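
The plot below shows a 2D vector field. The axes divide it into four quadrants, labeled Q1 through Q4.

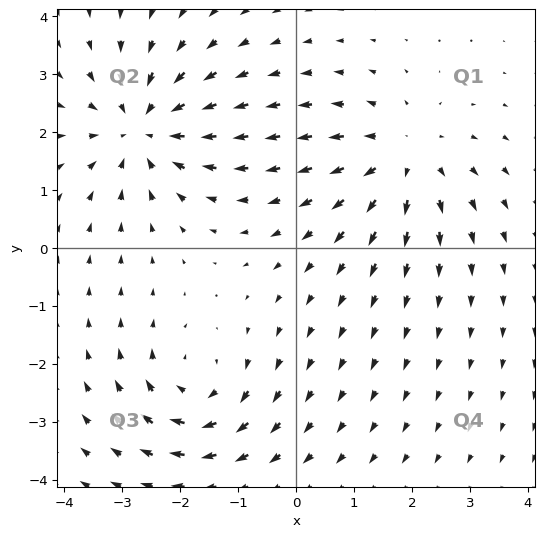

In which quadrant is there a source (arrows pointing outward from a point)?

The source sits at approximately (1.8, 1.6), which lies in quadrant Q1. The divergence there is about +3, positive as expected for a source.

Q1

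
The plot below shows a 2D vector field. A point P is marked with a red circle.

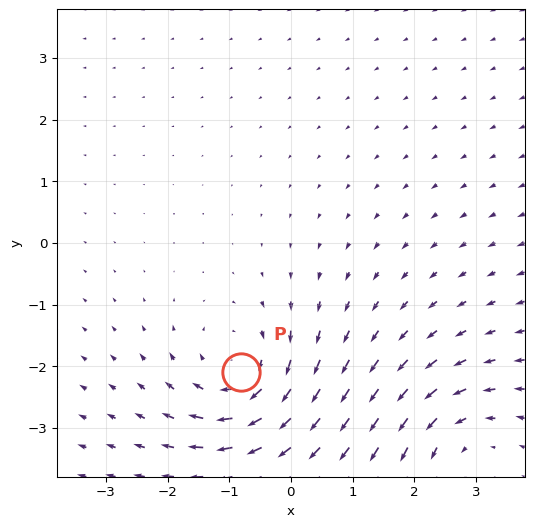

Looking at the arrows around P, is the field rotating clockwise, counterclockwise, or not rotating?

clockwise

Near P at (-0.8, -2.1) the arrows circulate clockwise. The curl (z-component) there is about -5; negative curl means clockwise rotation.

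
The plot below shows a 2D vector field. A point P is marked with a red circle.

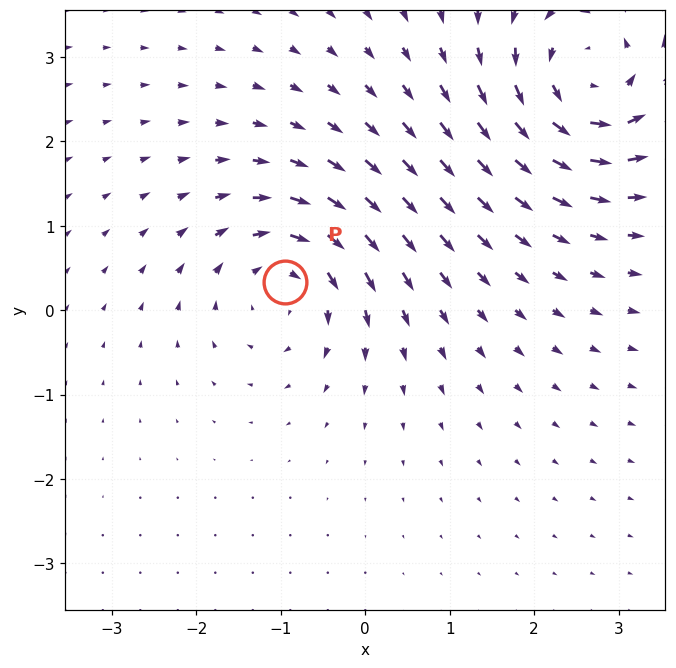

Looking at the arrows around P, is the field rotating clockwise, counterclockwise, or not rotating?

clockwise

Near P at (-1.0, 0.3) the arrows circulate clockwise. The curl (z-component) there is about -5; negative curl means clockwise rotation.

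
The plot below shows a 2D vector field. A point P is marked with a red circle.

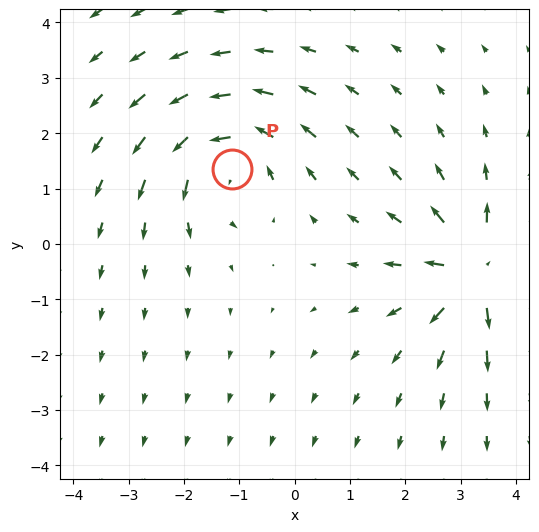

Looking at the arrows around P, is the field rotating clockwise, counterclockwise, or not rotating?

counterclockwise

Near P at (-1.1, 1.4) the arrows circulate counterclockwise. The curl (z-component) there is about +5; positive curl means counterclockwise rotation.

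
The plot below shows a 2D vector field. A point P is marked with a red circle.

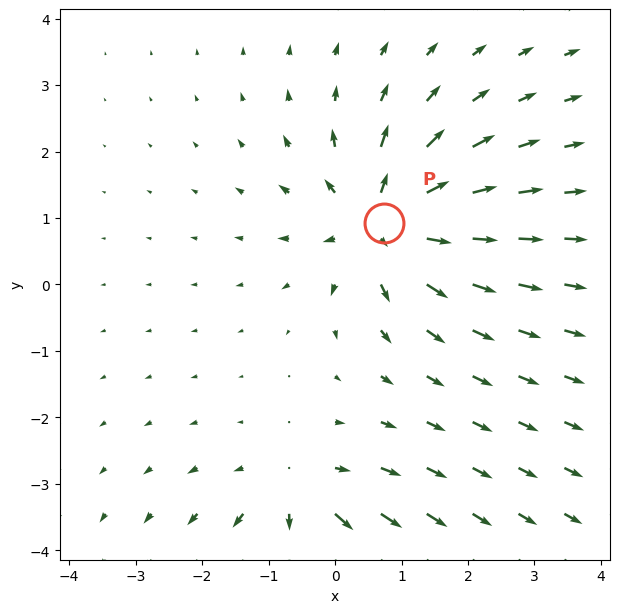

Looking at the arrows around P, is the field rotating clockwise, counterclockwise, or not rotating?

not rotating

Near P at (0.7, 0.9) the arrows show no circulation. The curl there is ≈0.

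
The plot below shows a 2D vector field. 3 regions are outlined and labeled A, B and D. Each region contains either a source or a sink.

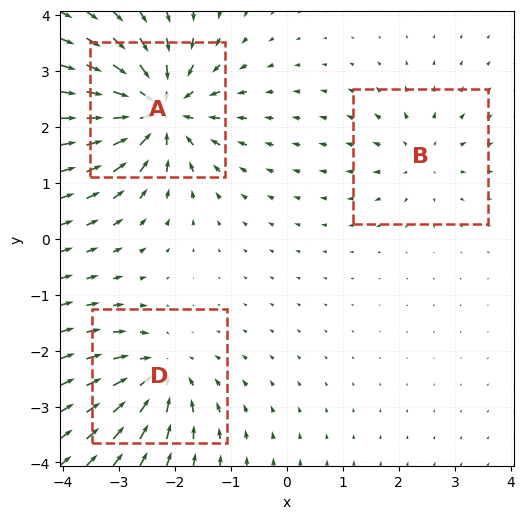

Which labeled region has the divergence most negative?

Divergence at each region's feature centre — A: about -6, B: about +3, D: about -4. Region A is most negative.

A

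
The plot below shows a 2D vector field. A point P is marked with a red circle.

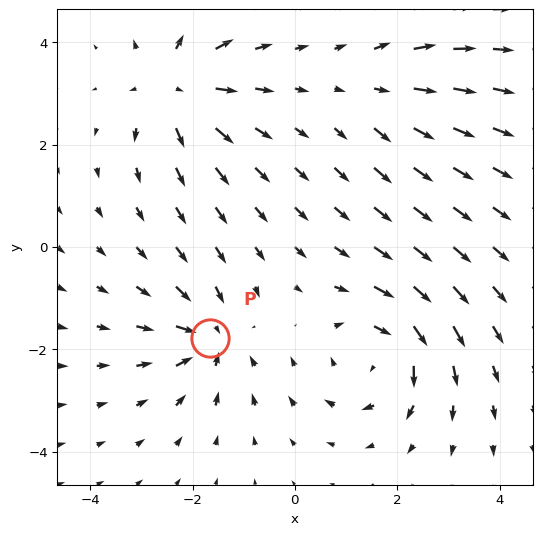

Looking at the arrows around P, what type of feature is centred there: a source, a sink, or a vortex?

At P (-1.7, -1.8) the arrows converge inward. Divergence about -5, curl ≈0 — negative divergence with near-zero curl is a sink.

sink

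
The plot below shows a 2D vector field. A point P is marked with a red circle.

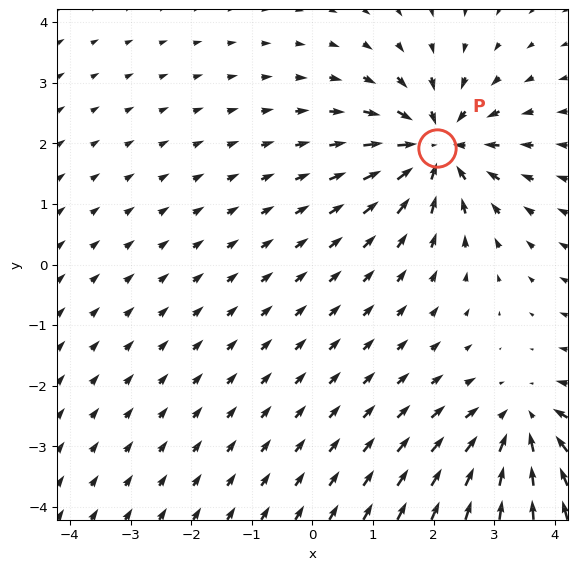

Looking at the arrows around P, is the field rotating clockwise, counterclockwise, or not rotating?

Near P at (2.1, 1.9) the arrows show no circulation. The curl there is ≈0.

not rotating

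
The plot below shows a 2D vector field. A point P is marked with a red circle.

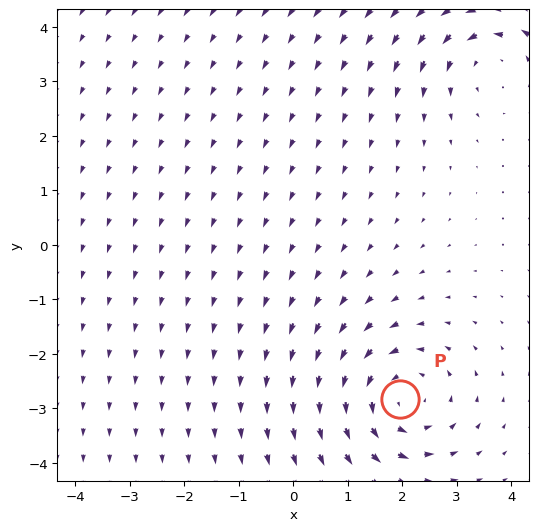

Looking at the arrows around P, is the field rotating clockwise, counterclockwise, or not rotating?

Near P at (2.0, -2.8) the arrows circulate counterclockwise. The curl (z-component) there is about +4; positive curl means counterclockwise rotation.

counterclockwise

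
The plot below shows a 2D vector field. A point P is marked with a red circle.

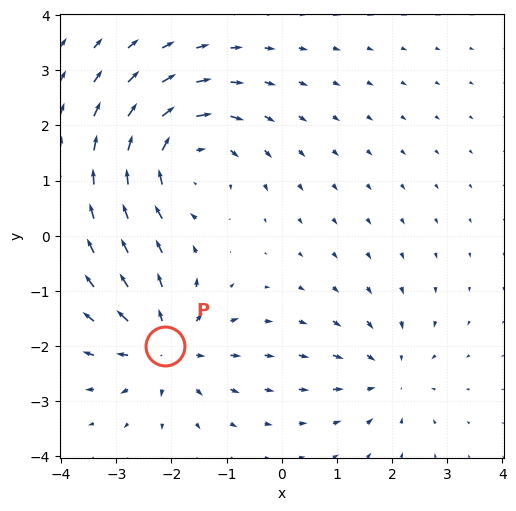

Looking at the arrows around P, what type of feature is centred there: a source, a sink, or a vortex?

source

At P (-2.1, -2.0) the arrows spread outward. Divergence about +4, curl ≈0 — positive divergence with near-zero curl is a source.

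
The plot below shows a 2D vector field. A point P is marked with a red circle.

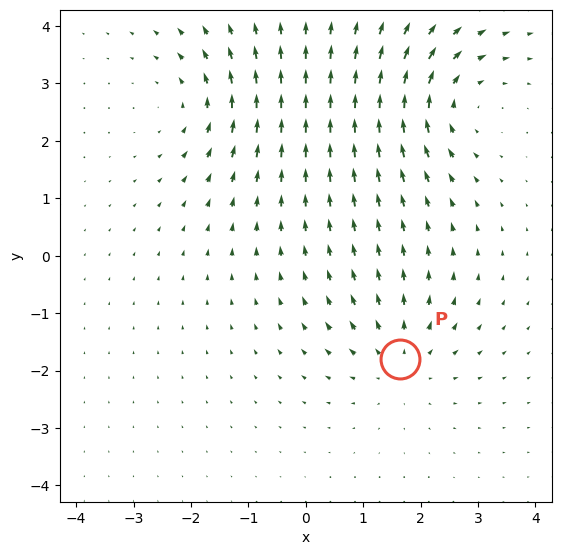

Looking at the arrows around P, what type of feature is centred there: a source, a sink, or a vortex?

At P (1.6, -1.8) the arrows spread outward. Divergence about +3, curl ≈0 — positive divergence with near-zero curl is a source.

source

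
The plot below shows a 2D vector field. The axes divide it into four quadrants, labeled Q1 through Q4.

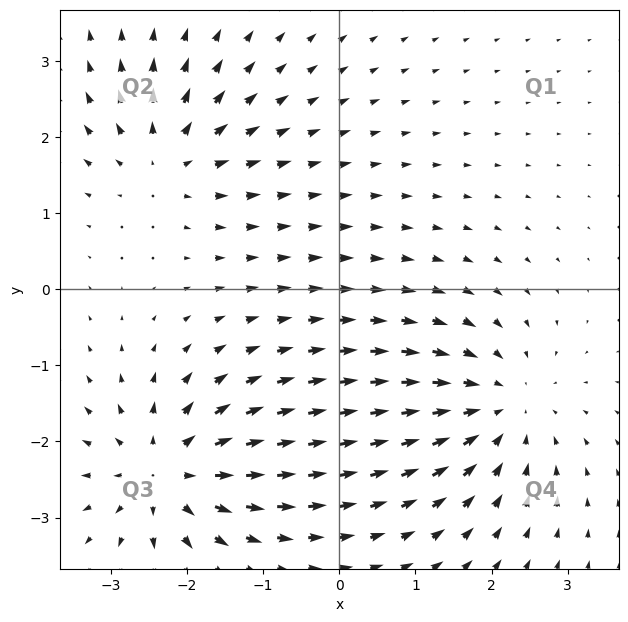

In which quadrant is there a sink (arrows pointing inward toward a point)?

The sink sits at approximately (2.1, -1.6), which lies in quadrant Q4. The divergence there is about -4, negative as expected for a sink.

Q4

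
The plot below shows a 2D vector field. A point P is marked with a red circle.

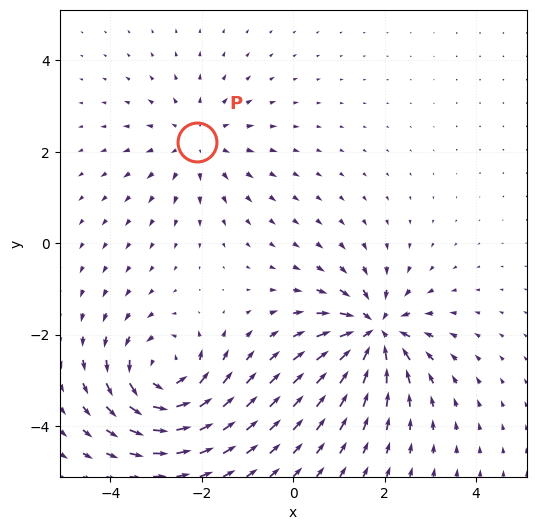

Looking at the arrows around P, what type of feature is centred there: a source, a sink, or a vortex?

At P (-2.1, 2.2) the arrows spread outward. Divergence about +3, curl ≈0 — positive divergence with near-zero curl is a source.

source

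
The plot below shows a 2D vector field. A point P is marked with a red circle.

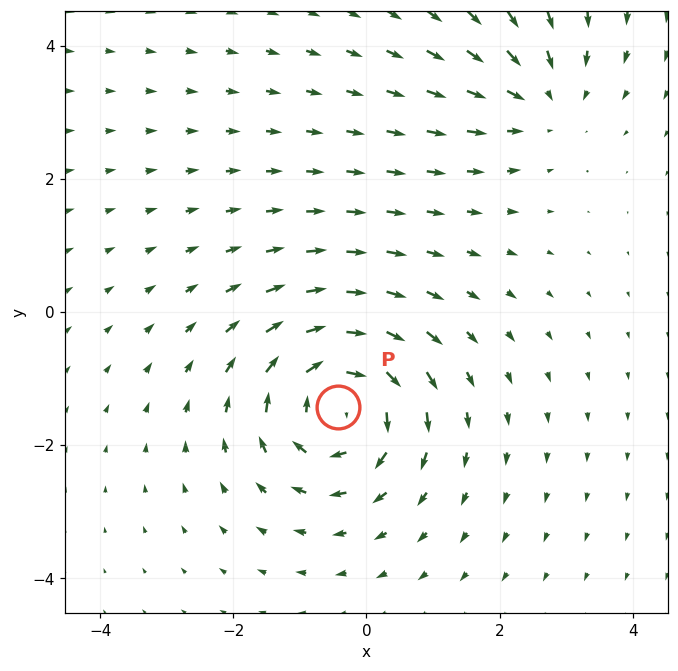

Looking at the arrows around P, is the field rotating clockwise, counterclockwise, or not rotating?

Near P at (-0.4, -1.4) the arrows circulate clockwise. The curl (z-component) there is about -5; negative curl means clockwise rotation.

clockwise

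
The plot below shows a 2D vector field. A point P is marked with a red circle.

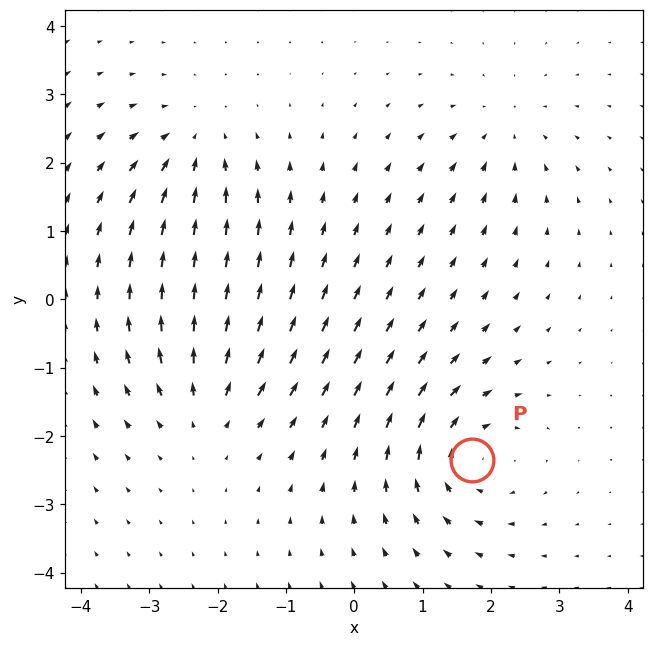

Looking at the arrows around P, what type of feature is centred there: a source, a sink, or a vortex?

vortex

At P (1.7, -2.4) the arrows circulate clockwise. Divergence ≈0, curl about -5 — near-zero divergence with nonzero curl is a vortex.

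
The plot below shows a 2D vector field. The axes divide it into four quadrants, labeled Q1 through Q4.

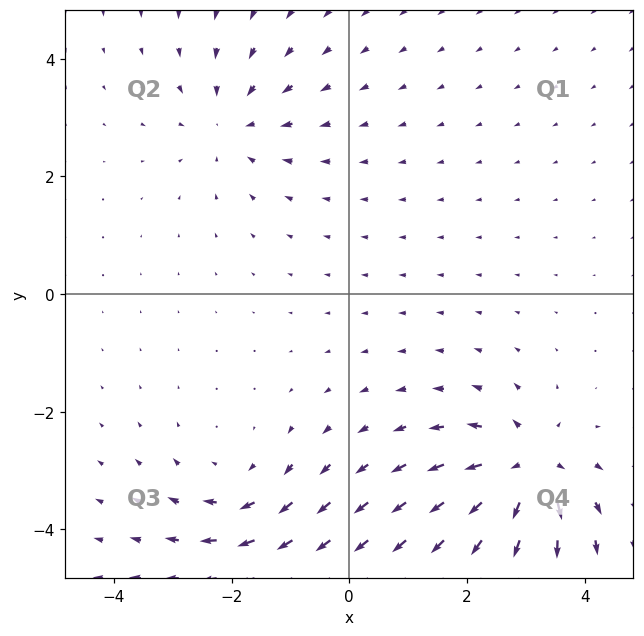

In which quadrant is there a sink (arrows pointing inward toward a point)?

Q2

The sink sits at approximately (-2.0, 2.9), which lies in quadrant Q2. The divergence there is about -4, negative as expected for a sink.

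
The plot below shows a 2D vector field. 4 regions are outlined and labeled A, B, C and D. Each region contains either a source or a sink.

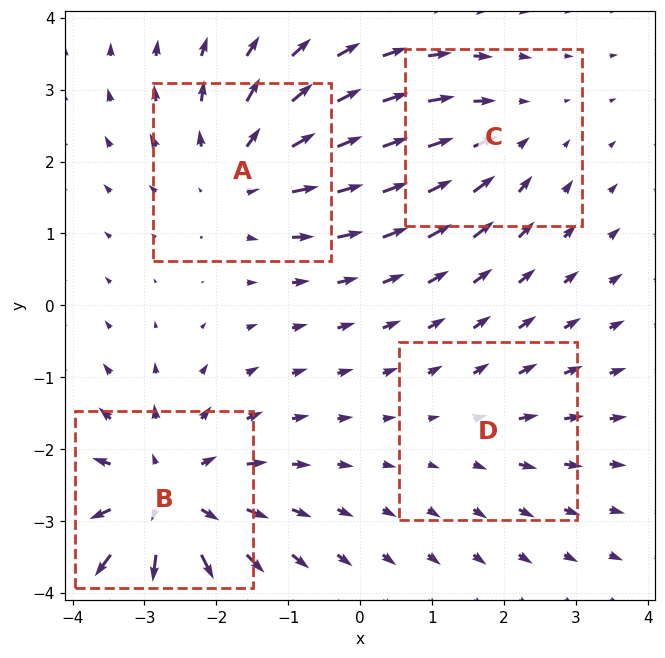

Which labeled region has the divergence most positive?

Divergence at each region's feature centre — A: about +4, B: about +6, C: about -3, D: about +2. Region B is most positive.

B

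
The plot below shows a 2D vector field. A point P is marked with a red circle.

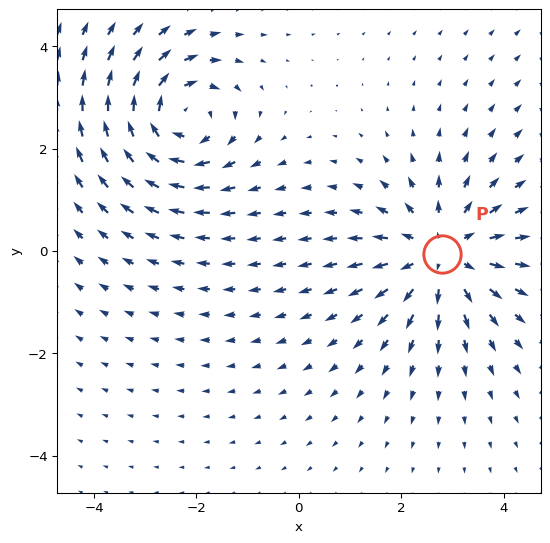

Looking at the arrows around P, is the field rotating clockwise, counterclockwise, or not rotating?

not rotating

Near P at (2.8, -0.1) the arrows show no circulation. The curl there is ≈0.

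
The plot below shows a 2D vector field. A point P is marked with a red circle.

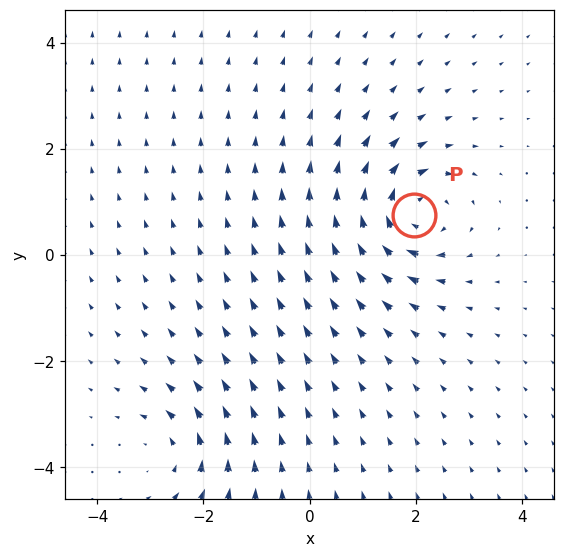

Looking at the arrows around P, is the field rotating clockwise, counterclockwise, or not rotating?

Near P at (2.0, 0.8) the arrows circulate clockwise. The curl (z-component) there is about -5; negative curl means clockwise rotation.

clockwise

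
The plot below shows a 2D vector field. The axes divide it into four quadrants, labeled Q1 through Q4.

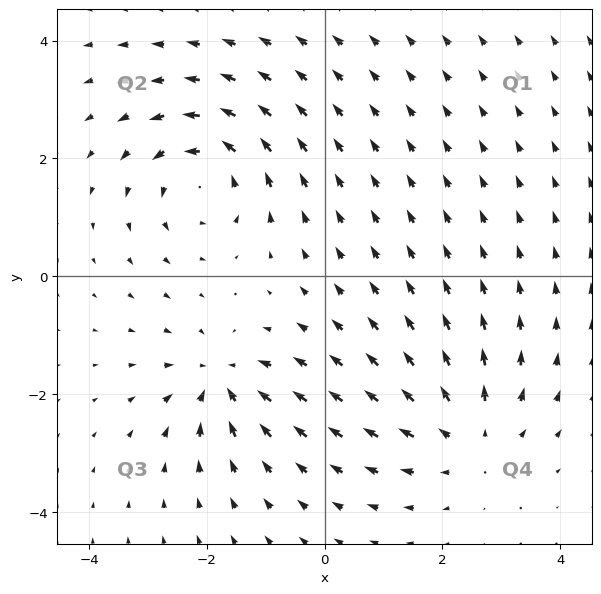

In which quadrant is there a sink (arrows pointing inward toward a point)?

The sink sits at approximately (-1.8, -1.8), which lies in quadrant Q3. The divergence there is about -5, negative as expected for a sink.

Q3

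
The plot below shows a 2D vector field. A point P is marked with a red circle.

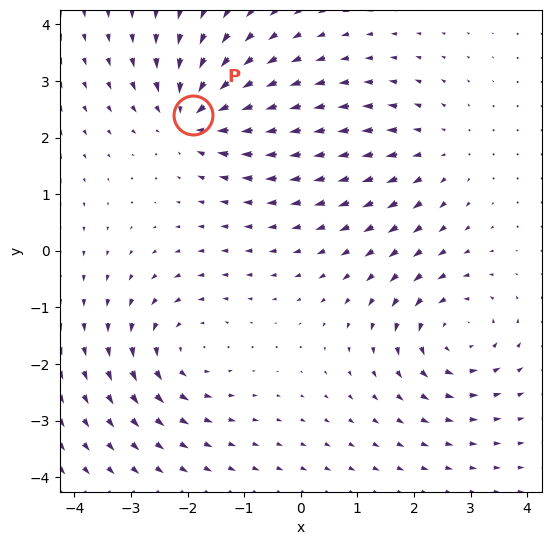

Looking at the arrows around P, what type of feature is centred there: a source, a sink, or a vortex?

sink

At P (-1.9, 2.4) the arrows converge inward. Divergence about -6, curl ≈0 — negative divergence with near-zero curl is a sink.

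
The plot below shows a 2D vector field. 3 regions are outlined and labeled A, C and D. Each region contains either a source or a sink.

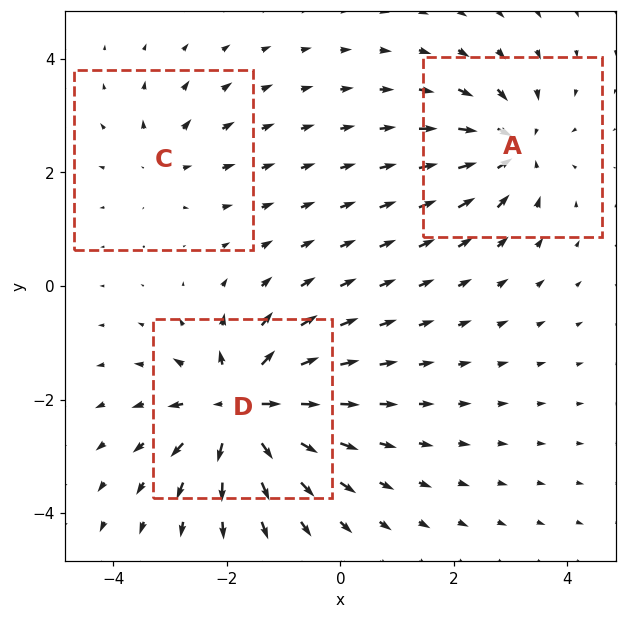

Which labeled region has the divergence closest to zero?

C

Divergence at each region's feature centre — A: about -4, C: about +2, D: about +6. Region C is closest to zero.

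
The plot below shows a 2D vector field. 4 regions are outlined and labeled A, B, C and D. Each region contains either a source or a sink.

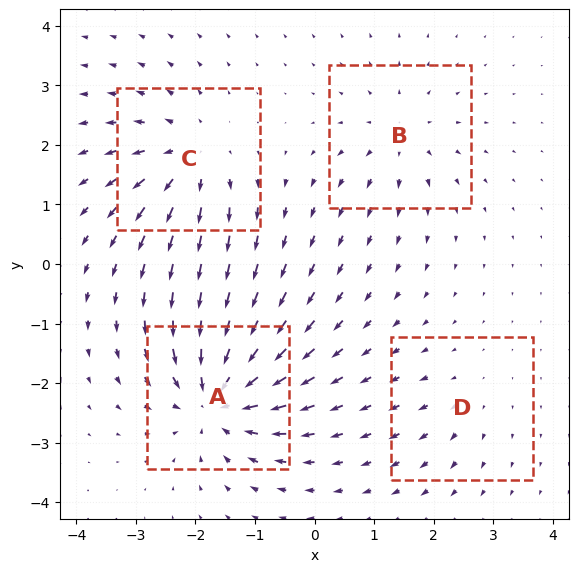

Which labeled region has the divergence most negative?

A

Divergence at each region's feature centre — A: about -8, B: about +4, C: about +6, D: about +2. Region A is most negative.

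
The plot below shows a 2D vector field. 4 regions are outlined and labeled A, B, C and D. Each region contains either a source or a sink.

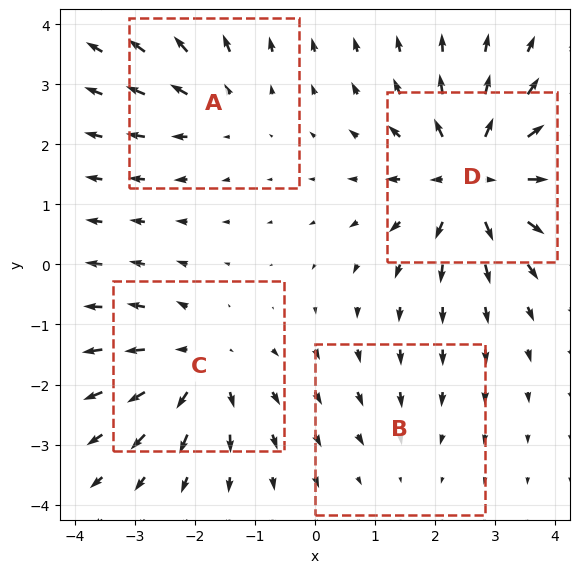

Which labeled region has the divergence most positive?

Divergence at each region's feature centre — A: about +3, B: about -2, C: about +5, D: about +8. Region D is most positive.

D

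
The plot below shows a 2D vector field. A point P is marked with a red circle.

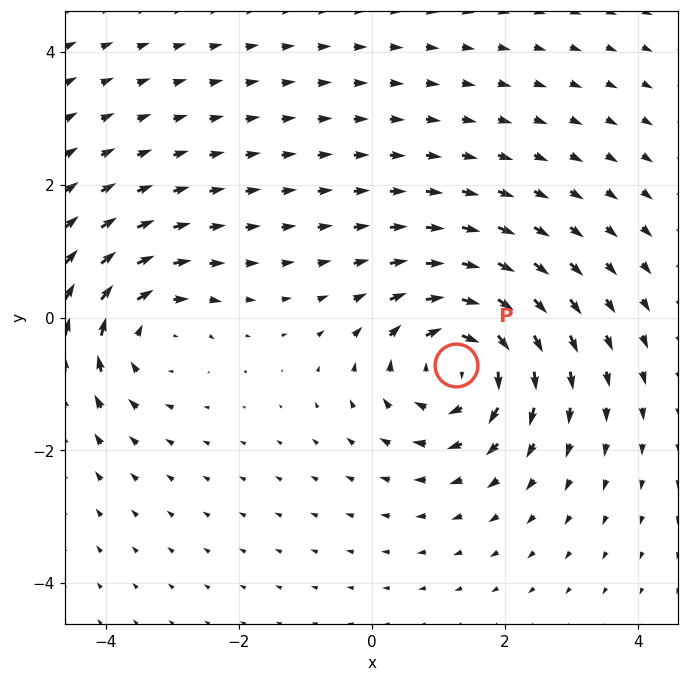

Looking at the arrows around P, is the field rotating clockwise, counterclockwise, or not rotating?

Near P at (1.3, -0.7) the arrows circulate clockwise. The curl (z-component) there is about -6; negative curl means clockwise rotation.

clockwise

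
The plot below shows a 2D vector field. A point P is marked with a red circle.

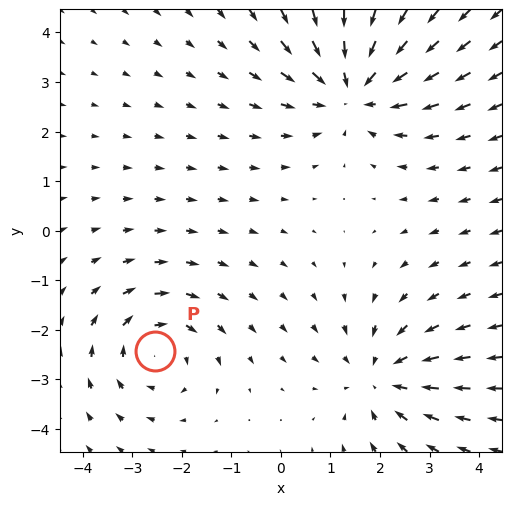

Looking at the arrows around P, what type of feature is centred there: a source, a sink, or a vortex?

vortex

At P (-2.5, -2.4) the arrows circulate clockwise. Divergence ≈0, curl about -3 — near-zero divergence with nonzero curl is a vortex.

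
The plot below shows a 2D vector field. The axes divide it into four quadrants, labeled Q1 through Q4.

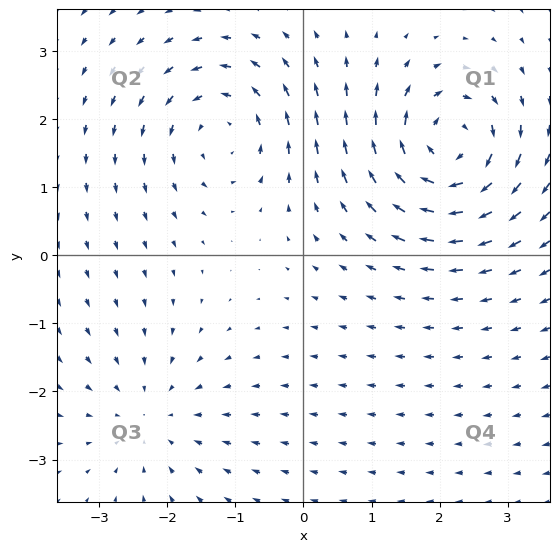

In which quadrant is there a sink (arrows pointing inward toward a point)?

Q3

The sink sits at approximately (-2.2, -2.4), which lies in quadrant Q3. The divergence there is about -3, negative as expected for a sink.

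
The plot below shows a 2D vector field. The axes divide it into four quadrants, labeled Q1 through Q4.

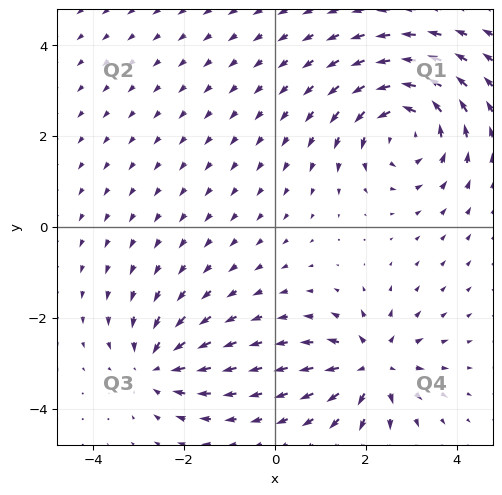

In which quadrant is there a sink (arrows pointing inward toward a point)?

Q3

The sink sits at approximately (-2.6, -3.0), which lies in quadrant Q3. The divergence there is about -4, negative as expected for a sink.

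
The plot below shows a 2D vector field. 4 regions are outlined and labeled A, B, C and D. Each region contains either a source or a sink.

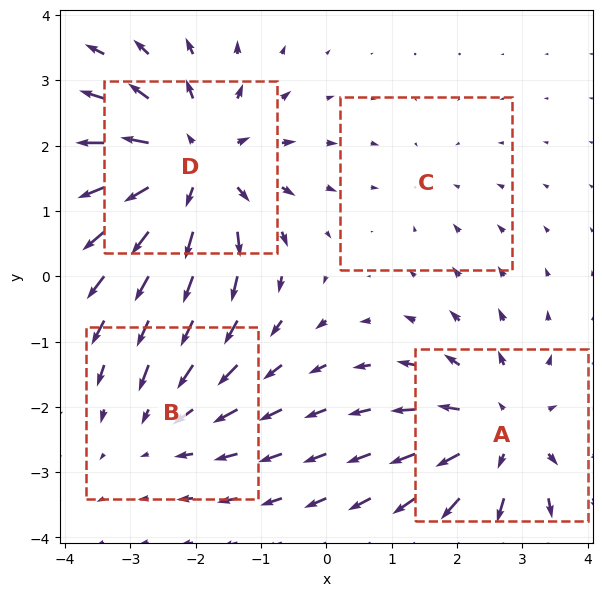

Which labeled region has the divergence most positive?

Divergence at each region's feature centre — A: about +4, B: about -3, C: about -2, D: about +6. Region D is most positive.

D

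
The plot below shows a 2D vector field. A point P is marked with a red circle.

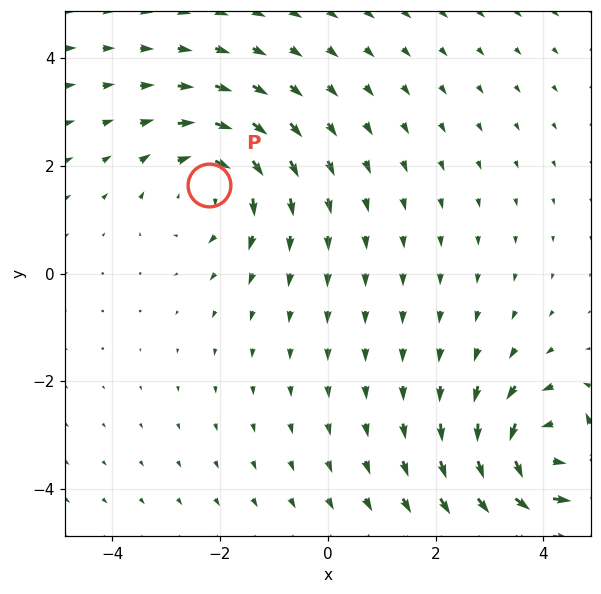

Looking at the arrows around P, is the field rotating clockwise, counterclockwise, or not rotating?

clockwise

Near P at (-2.2, 1.6) the arrows circulate clockwise. The curl (z-component) there is about -4; negative curl means clockwise rotation.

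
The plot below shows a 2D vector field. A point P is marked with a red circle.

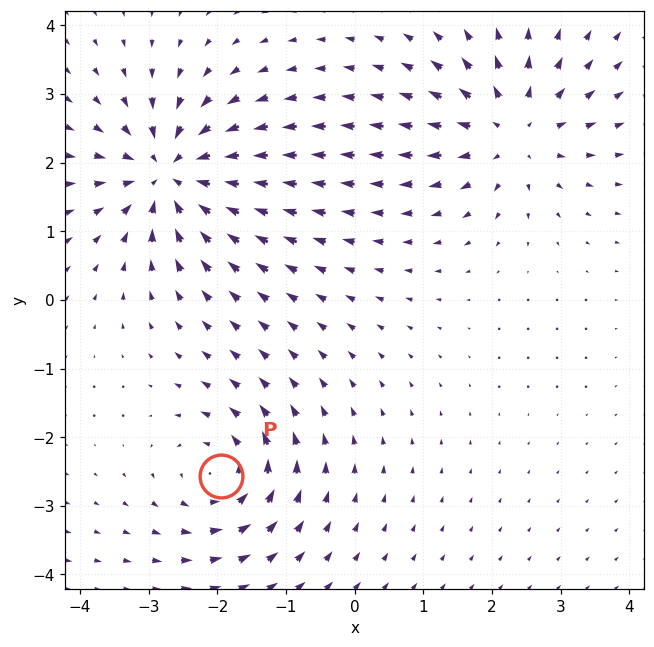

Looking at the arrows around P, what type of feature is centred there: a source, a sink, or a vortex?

At P (-1.9, -2.6) the arrows circulate counterclockwise. Divergence ≈0, curl about +4 — near-zero divergence with nonzero curl is a vortex.

vortex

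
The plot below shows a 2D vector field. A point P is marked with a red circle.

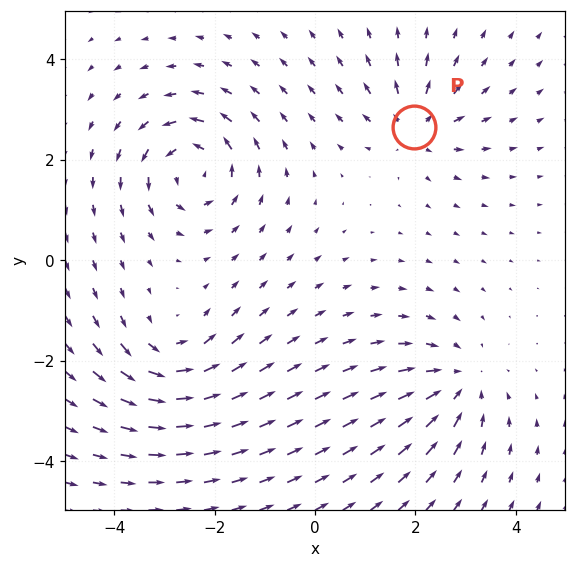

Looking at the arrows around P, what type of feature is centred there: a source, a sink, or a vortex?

At P (2.0, 2.7) the arrows spread outward. Divergence about +4, curl ≈0 — positive divergence with near-zero curl is a source.

source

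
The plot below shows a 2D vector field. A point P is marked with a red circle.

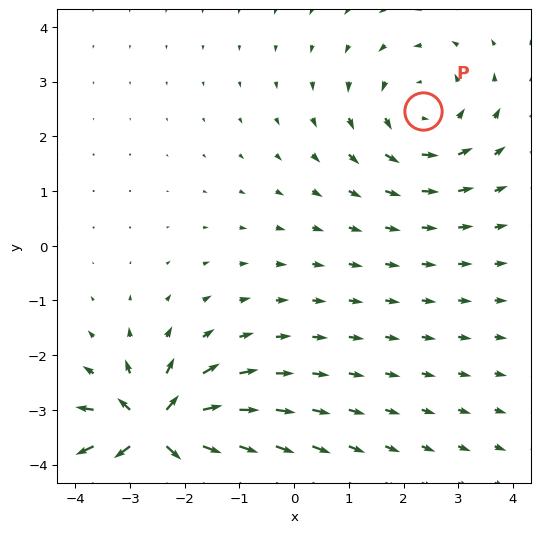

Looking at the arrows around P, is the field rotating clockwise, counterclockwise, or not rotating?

counterclockwise

Near P at (2.4, 2.5) the arrows circulate counterclockwise. The curl (z-component) there is about +3; positive curl means counterclockwise rotation.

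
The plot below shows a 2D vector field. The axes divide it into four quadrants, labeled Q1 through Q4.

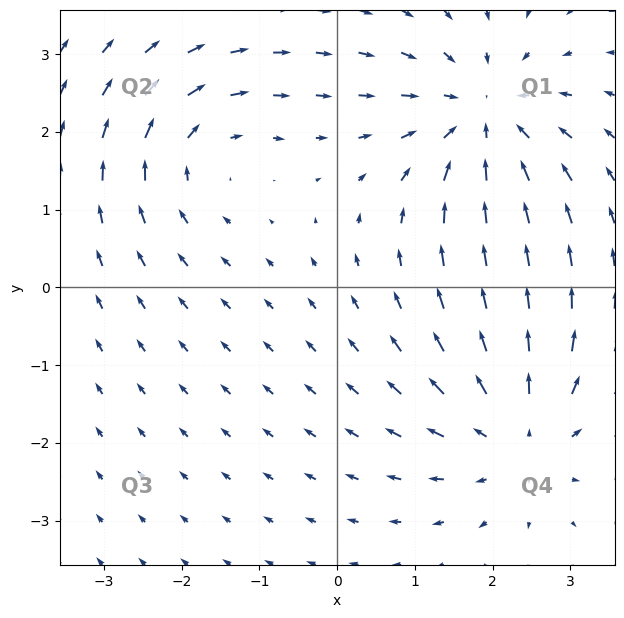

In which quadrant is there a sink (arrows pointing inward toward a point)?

Q1

The sink sits at approximately (1.9, 2.2), which lies in quadrant Q1. The divergence there is about -5, negative as expected for a sink.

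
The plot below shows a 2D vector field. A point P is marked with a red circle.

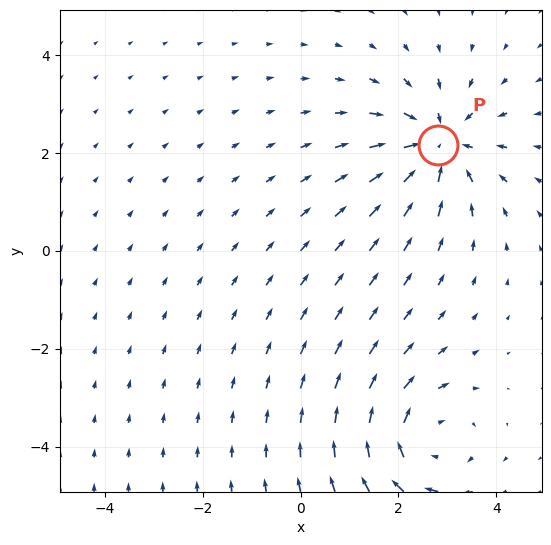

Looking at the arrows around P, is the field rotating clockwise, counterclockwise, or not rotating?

not rotating

Near P at (2.8, 2.2) the arrows show no circulation. The curl there is ≈0.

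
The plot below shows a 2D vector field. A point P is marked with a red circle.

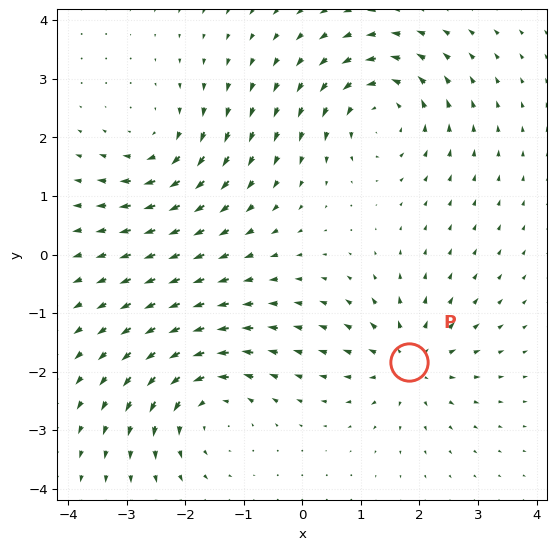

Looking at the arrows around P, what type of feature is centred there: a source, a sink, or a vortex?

source

At P (1.8, -1.8) the arrows spread outward. Divergence about +5, curl ≈0 — positive divergence with near-zero curl is a source.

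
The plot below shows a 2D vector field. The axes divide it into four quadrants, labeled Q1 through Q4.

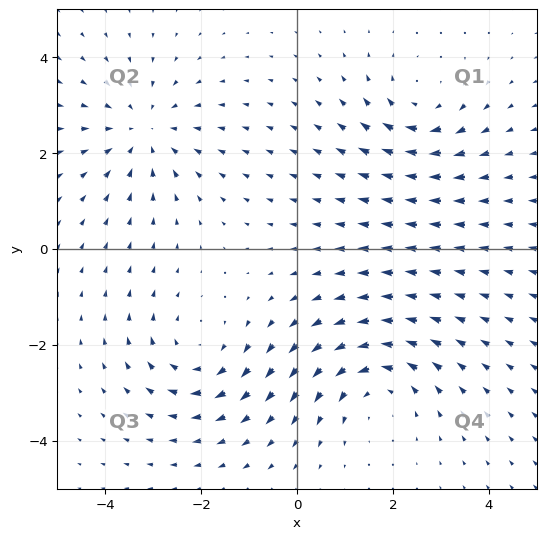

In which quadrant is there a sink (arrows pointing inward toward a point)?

The sink sits at approximately (-3.2, 2.5), which lies in quadrant Q2. The divergence there is about -4, negative as expected for a sink.

Q2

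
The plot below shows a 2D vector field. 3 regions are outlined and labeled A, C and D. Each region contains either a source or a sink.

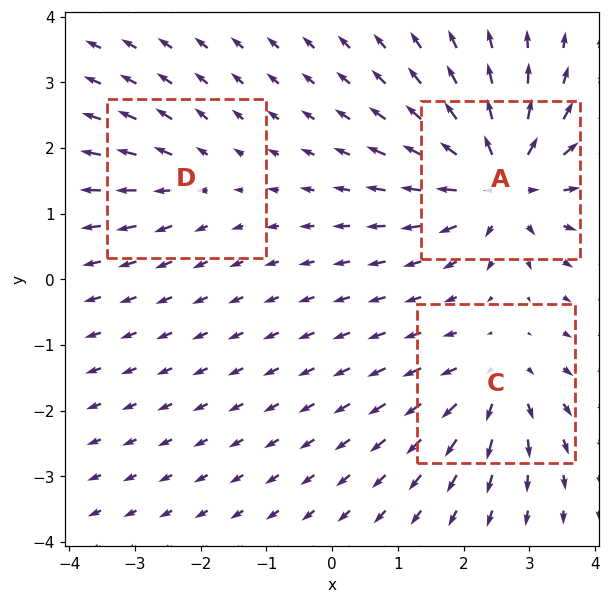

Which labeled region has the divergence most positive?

Divergence at each region's feature centre — A: about +7, C: about +4, D: about +3. Region A is most positive.

A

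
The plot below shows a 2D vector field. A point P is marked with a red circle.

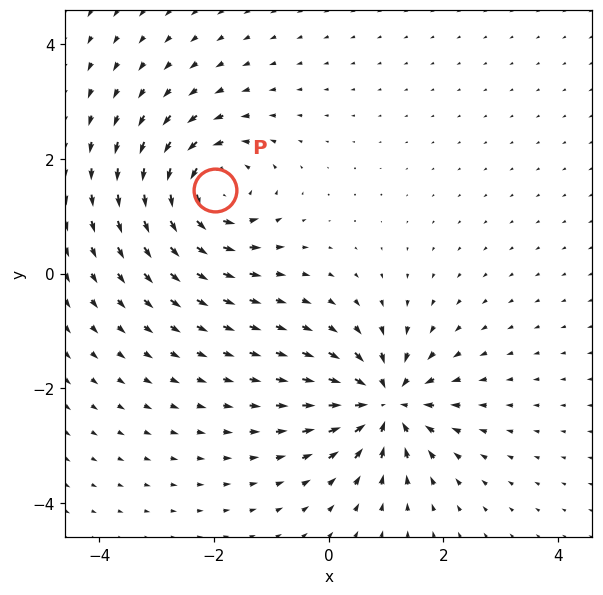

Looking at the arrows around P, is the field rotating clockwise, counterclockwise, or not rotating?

counterclockwise

Near P at (-2.0, 1.5) the arrows circulate counterclockwise. The curl (z-component) there is about +5; positive curl means counterclockwise rotation.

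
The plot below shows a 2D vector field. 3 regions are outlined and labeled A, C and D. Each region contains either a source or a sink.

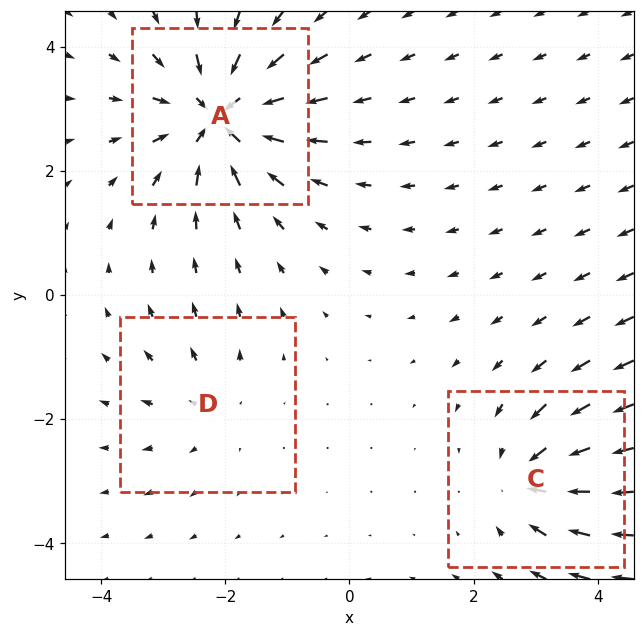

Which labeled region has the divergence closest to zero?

Divergence at each region's feature centre — A: about -6, C: about -4, D: about +2. Region D is closest to zero.

D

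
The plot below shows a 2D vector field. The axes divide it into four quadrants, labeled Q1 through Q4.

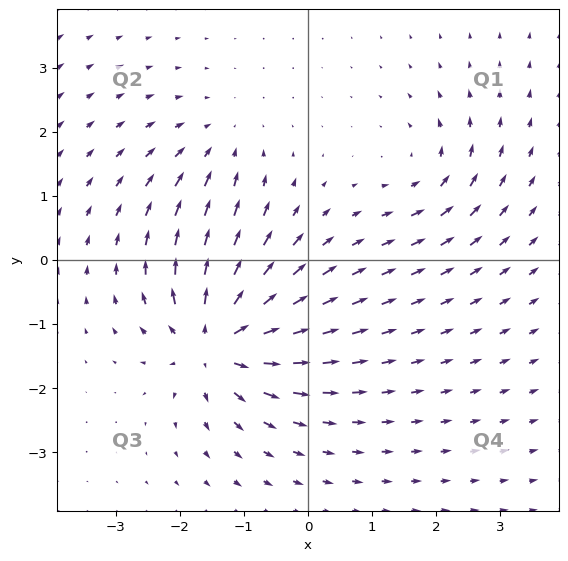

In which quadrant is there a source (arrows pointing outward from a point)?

The source sits at approximately (-1.4, -1.3), which lies in quadrant Q3. The divergence there is about +7, positive as expected for a source.

Q3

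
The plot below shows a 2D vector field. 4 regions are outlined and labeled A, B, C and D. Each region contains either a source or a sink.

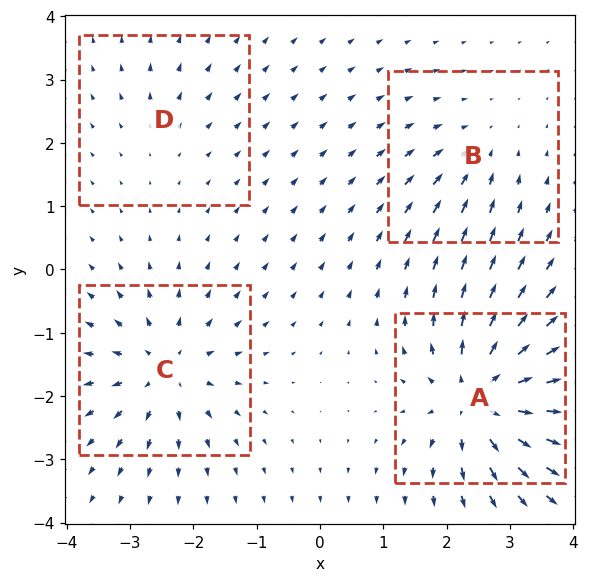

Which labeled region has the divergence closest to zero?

D

Divergence at each region's feature centre — A: about +9, B: about -4, C: about +6, D: about +2. Region D is closest to zero.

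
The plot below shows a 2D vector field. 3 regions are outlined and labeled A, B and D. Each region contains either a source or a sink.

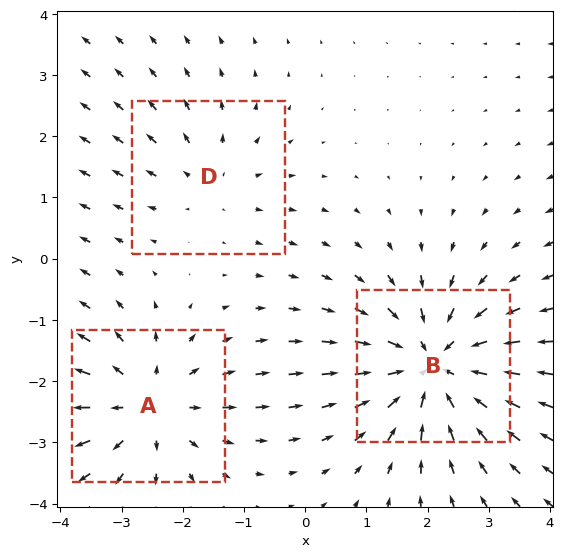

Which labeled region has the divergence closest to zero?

Divergence at each region's feature centre — A: about +3, B: about -4, D: about +2. Region D is closest to zero.

D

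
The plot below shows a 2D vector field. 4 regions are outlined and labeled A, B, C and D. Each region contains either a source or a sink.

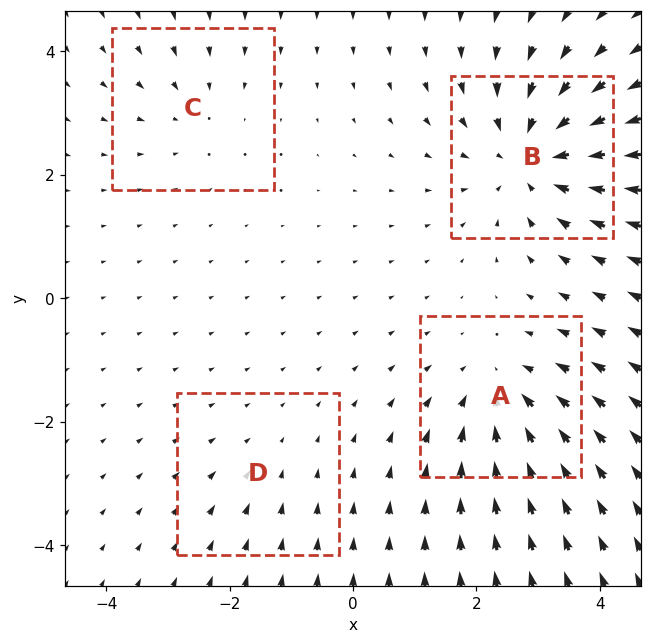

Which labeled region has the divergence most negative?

Divergence at each region's feature centre — A: about -5, B: about -7, C: about -3, D: about -2. Region B is most negative.

B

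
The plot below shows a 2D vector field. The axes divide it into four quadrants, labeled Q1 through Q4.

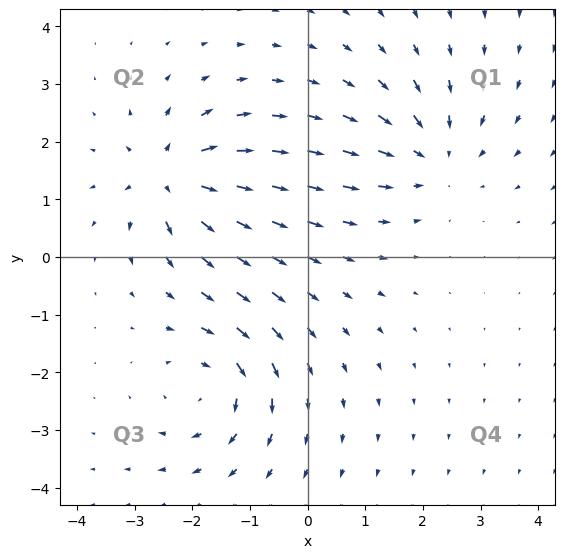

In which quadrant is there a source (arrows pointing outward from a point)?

The source sits at approximately (-2.4, 1.4), which lies in quadrant Q2. The divergence there is about +5, positive as expected for a source.

Q2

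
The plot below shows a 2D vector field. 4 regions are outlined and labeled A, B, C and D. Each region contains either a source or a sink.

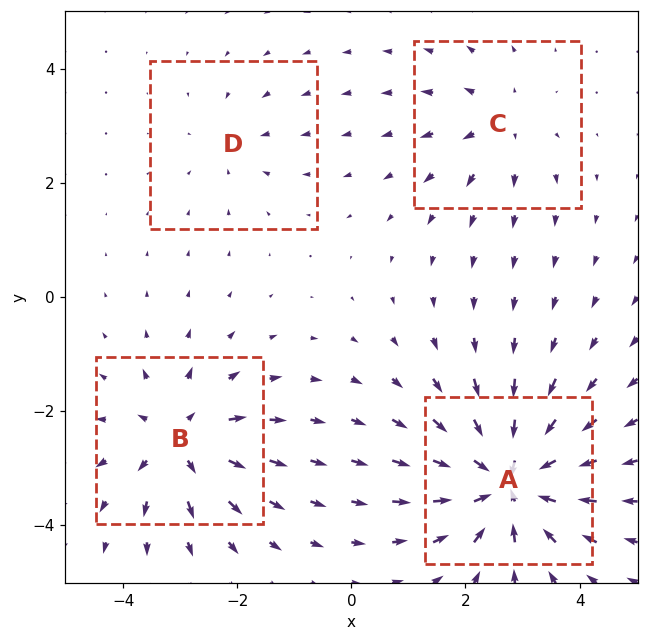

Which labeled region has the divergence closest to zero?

Divergence at each region's feature centre — A: about -8, B: about +5, C: about +3, D: about -2. Region D is closest to zero.

D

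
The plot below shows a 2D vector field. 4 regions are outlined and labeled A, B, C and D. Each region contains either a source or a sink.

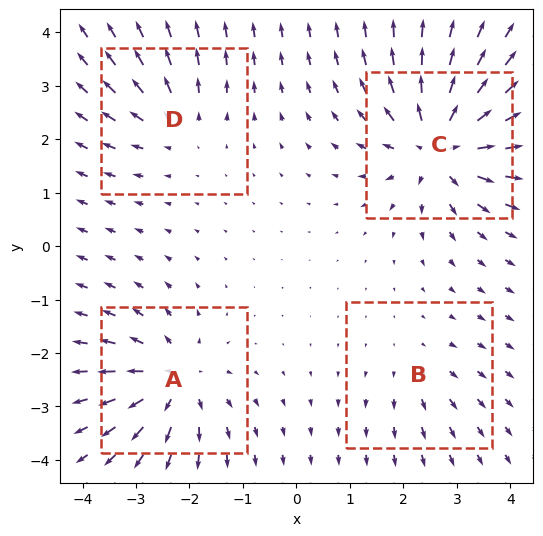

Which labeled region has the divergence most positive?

C

Divergence at each region's feature centre — A: about +6, B: about +2, C: about +8, D: about +4. Region C is most positive.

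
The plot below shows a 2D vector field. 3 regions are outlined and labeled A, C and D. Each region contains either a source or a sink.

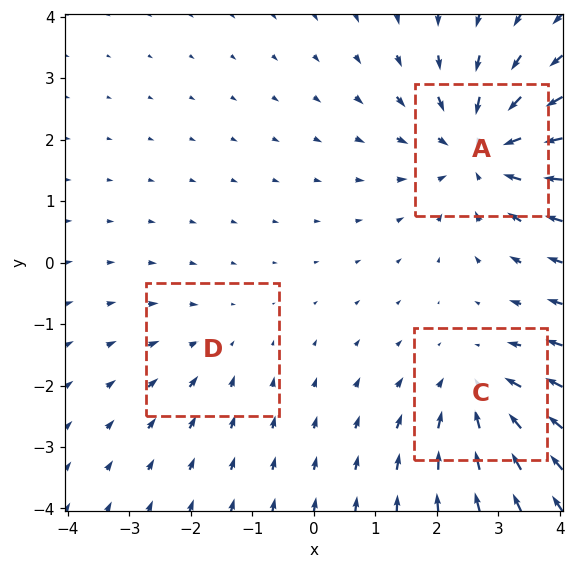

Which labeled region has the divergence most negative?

A

Divergence at each region's feature centre — A: about -4, C: about -3, D: about -2. Region A is most negative.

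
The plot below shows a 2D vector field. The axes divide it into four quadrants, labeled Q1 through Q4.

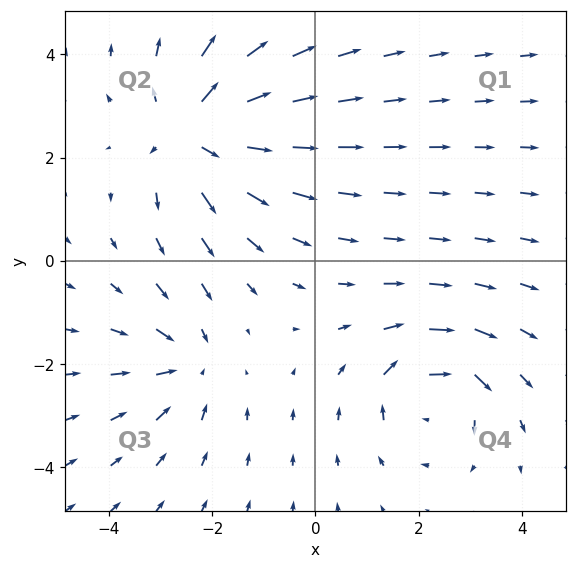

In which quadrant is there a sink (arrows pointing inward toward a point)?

The sink sits at approximately (-2.5, -2.0), which lies in quadrant Q3. The divergence there is about -3, negative as expected for a sink.

Q3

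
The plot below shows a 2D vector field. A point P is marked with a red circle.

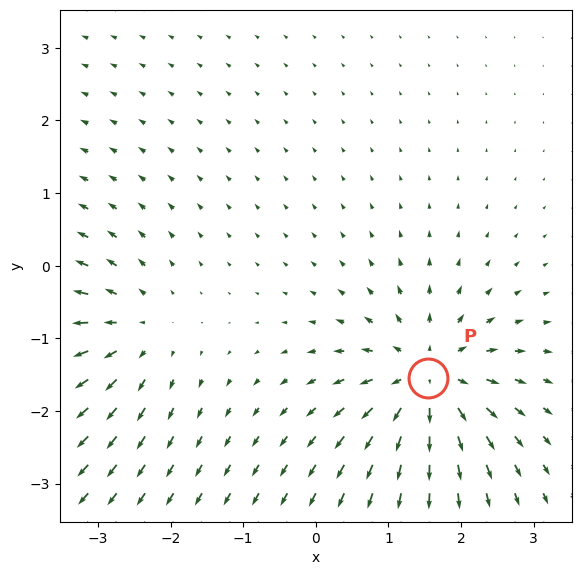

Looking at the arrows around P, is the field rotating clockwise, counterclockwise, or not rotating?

Near P at (1.5, -1.5) the arrows show no circulation. The curl there is ≈0.

not rotating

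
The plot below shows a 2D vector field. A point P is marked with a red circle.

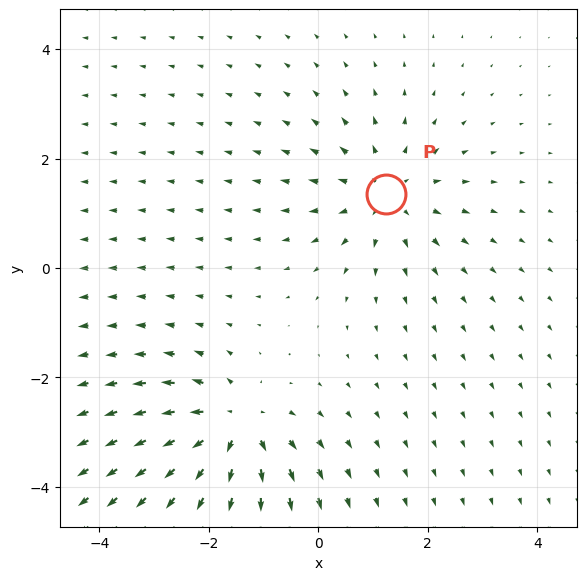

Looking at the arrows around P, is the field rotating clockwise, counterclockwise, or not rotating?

Near P at (1.2, 1.4) the arrows show no circulation. The curl there is ≈0.

not rotating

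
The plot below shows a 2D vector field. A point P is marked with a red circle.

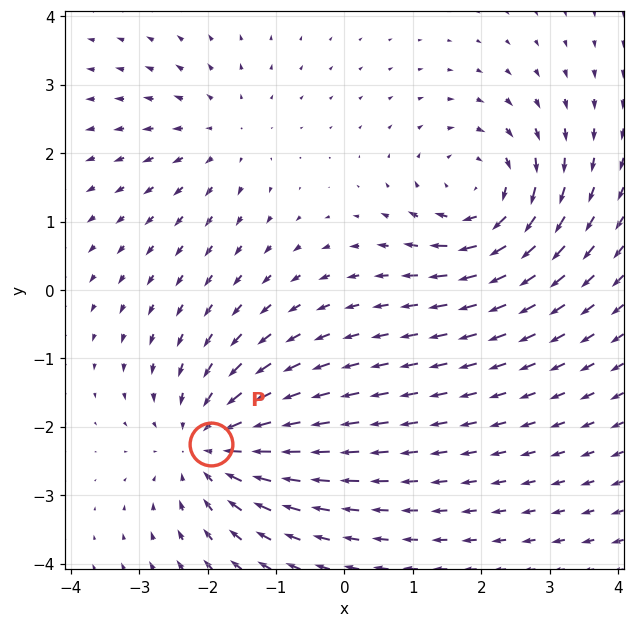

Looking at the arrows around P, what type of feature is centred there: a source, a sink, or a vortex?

sink

At P (-1.9, -2.3) the arrows converge inward. Divergence about -5, curl ≈0 — negative divergence with near-zero curl is a sink.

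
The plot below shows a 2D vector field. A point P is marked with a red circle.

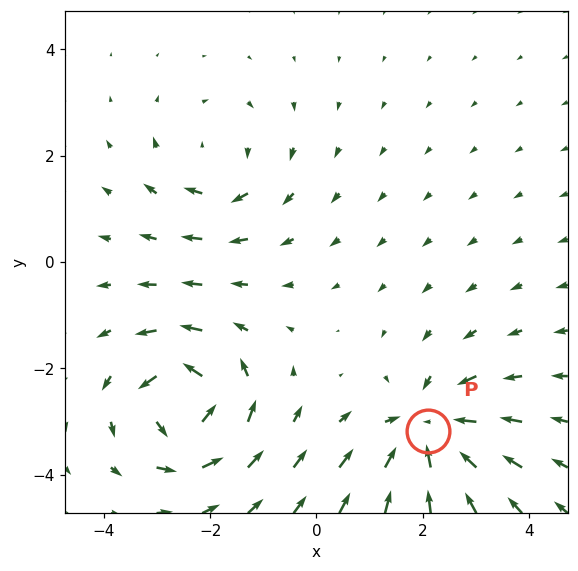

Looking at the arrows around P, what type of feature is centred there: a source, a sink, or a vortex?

sink

At P (2.1, -3.2) the arrows converge inward. Divergence about -6, curl ≈0 — negative divergence with near-zero curl is a sink.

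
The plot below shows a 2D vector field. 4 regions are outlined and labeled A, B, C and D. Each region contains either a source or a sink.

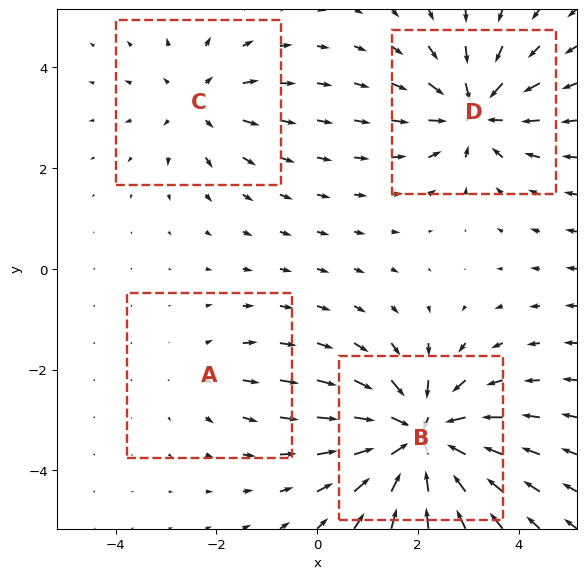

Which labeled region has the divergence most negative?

B

Divergence at each region's feature centre — A: about +2, B: about -7, C: about +3, D: about -5. Region B is most negative.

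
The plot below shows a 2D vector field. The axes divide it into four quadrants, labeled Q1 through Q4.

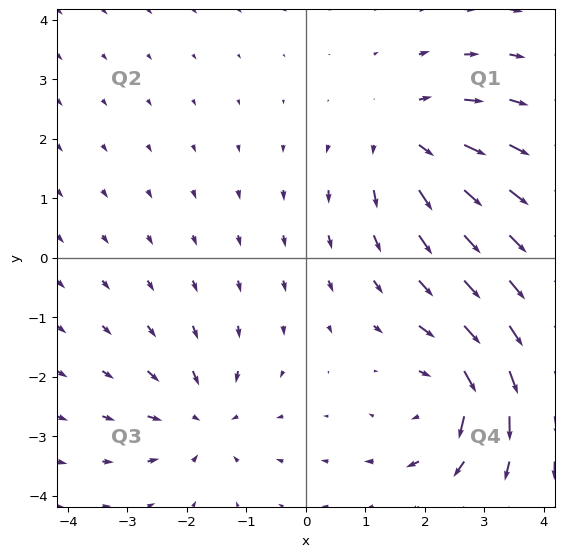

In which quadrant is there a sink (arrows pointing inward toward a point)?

The sink sits at approximately (-1.7, -2.7), which lies in quadrant Q3. The divergence there is about -3, negative as expected for a sink.

Q3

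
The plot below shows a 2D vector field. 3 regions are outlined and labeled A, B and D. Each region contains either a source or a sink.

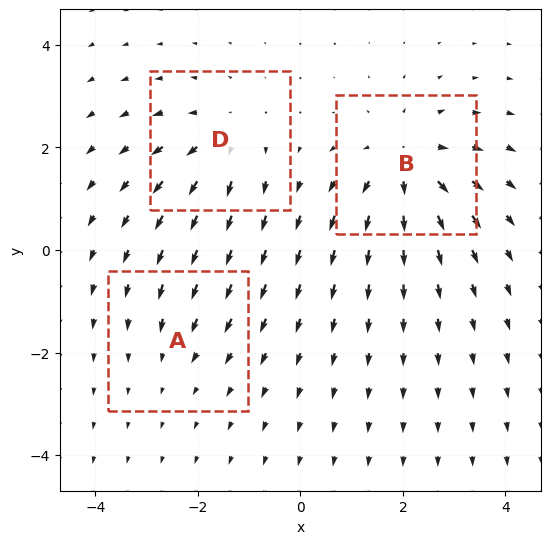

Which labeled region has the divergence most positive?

Divergence at each region's feature centre — A: about -2, B: about +5, D: about +3. Region B is most positive.

B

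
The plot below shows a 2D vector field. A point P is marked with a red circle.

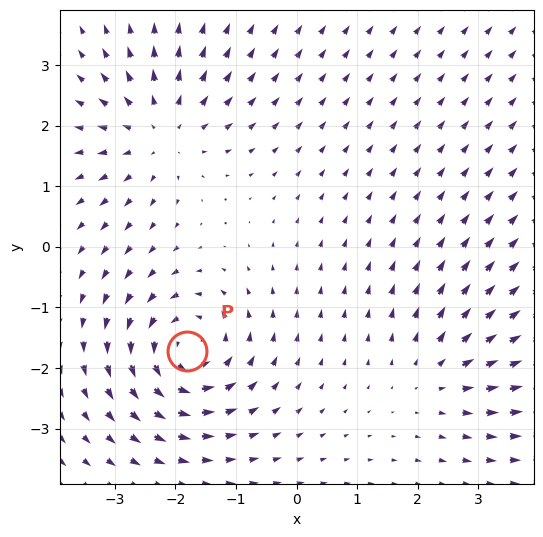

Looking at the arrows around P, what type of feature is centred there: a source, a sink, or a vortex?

At P (-1.8, -1.7) the arrows circulate counterclockwise. Divergence ≈0, curl about +6 — near-zero divergence with nonzero curl is a vortex.

vortex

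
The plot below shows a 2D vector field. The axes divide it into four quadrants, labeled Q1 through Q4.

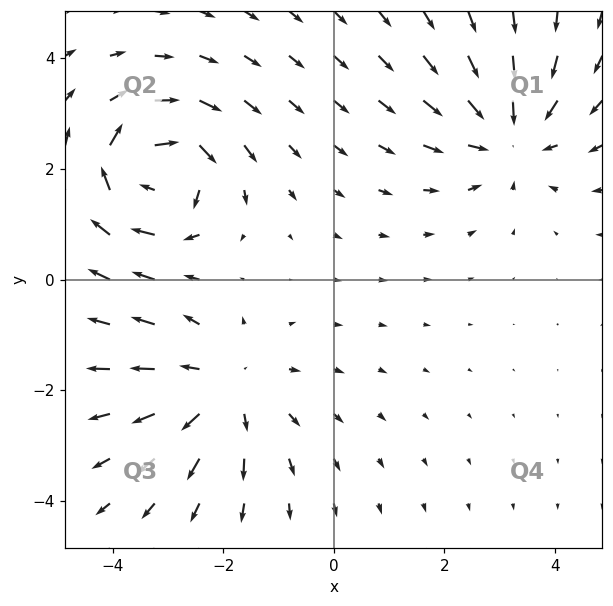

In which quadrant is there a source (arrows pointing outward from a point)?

Q3

The source sits at approximately (-2.0, -2.0), which lies in quadrant Q3. The divergence there is about +4, positive as expected for a source.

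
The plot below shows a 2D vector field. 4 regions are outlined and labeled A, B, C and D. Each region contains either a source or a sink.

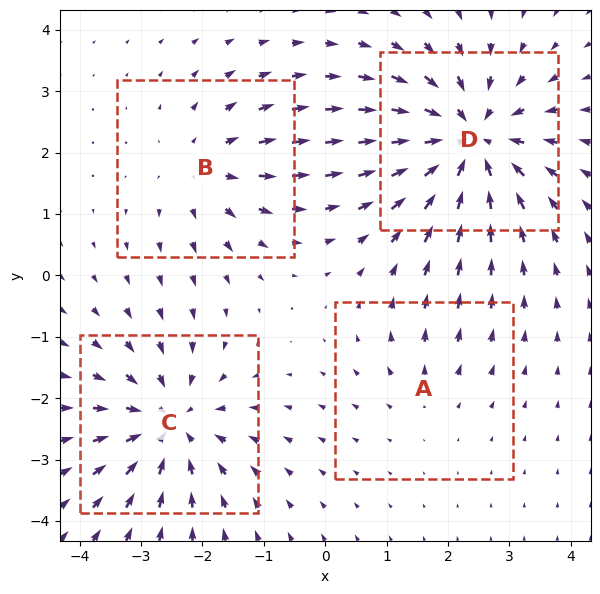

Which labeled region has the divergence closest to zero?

A

Divergence at each region's feature centre — A: about +2, B: about +3, C: about -5, D: about -6. Region A is closest to zero.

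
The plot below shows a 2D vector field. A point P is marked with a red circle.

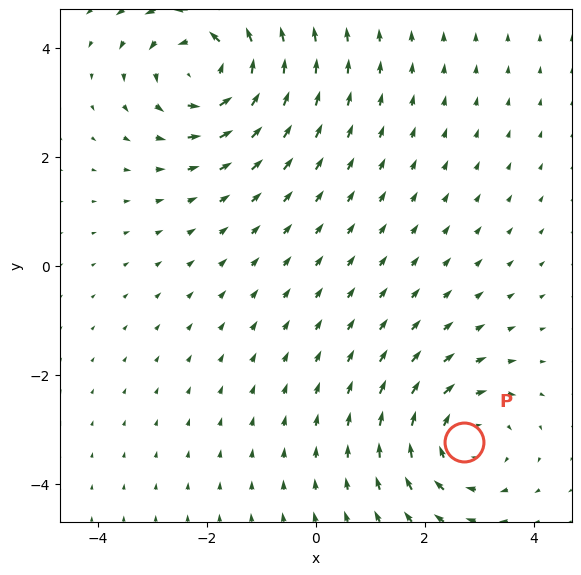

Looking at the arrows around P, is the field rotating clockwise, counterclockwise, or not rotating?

clockwise

Near P at (2.7, -3.2) the arrows circulate clockwise. The curl (z-component) there is about -3; negative curl means clockwise rotation.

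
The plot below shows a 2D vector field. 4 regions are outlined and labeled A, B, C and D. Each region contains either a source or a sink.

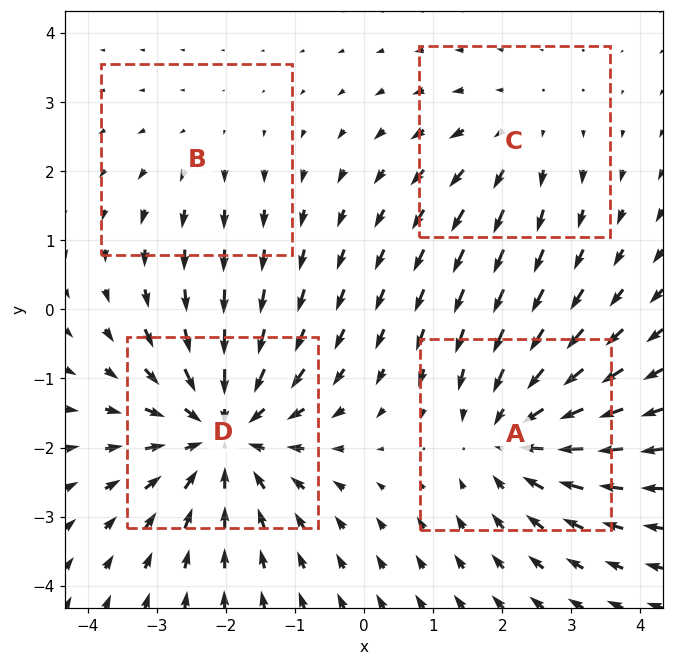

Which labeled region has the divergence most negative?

Divergence at each region's feature centre — A: about -4, B: about +2, C: about +3, D: about -6. Region D is most negative.

D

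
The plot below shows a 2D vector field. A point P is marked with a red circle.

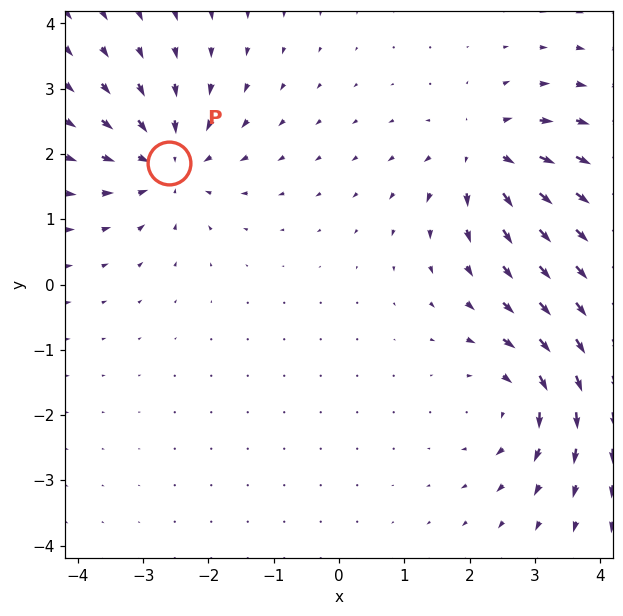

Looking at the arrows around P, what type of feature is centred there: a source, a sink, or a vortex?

At P (-2.6, 1.9) the arrows converge inward. Divergence about -4, curl ≈0 — negative divergence with near-zero curl is a sink.

sink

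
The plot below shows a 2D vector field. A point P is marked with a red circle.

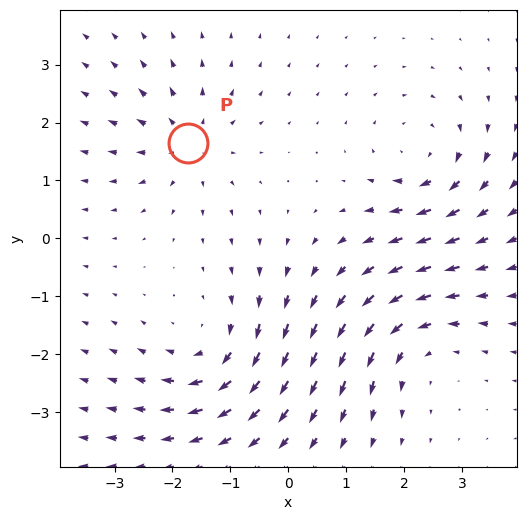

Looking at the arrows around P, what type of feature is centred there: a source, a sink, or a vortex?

At P (-1.7, 1.6) the arrows spread outward. Divergence about +4, curl ≈0 — positive divergence with near-zero curl is a source.

source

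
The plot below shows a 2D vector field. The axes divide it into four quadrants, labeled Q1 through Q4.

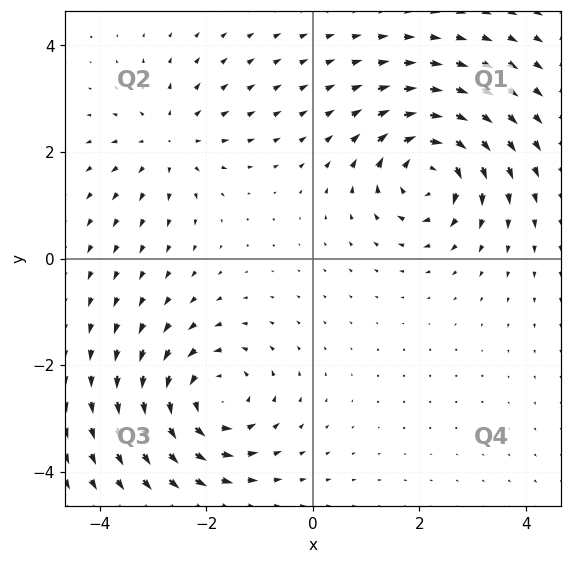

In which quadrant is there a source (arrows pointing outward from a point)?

Q2

The source sits at approximately (-2.7, 2.2), which lies in quadrant Q2. The divergence there is about +3, positive as expected for a source.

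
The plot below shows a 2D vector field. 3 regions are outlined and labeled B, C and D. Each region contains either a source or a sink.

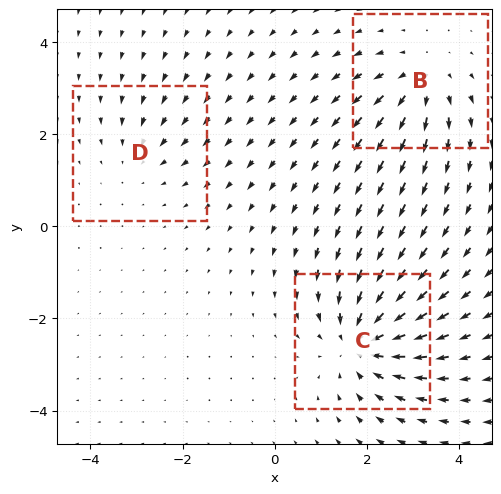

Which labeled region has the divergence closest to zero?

D

Divergence at each region's feature centre — B: about +3, C: about -5, D: about -2. Region D is closest to zero.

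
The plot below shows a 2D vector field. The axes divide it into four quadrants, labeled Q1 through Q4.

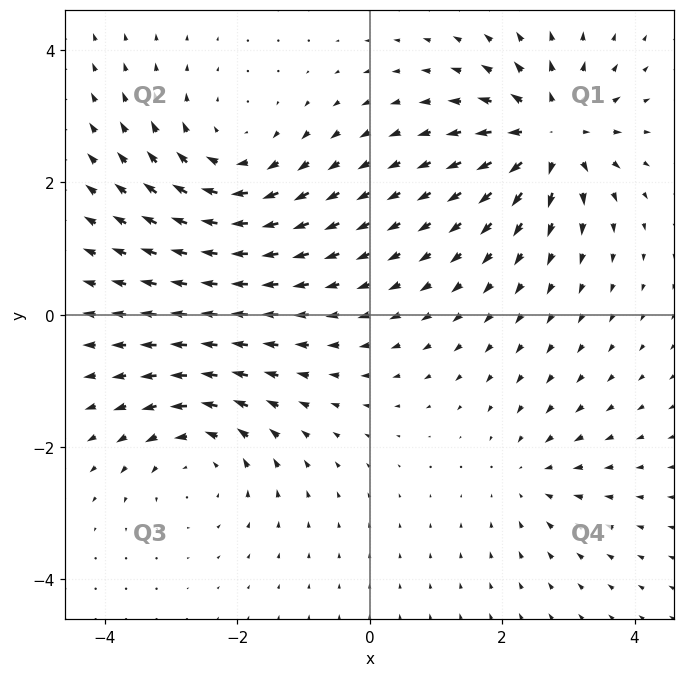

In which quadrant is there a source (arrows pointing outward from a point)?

Q1

The source sits at approximately (2.7, 2.7), which lies in quadrant Q1. The divergence there is about +7, positive as expected for a source.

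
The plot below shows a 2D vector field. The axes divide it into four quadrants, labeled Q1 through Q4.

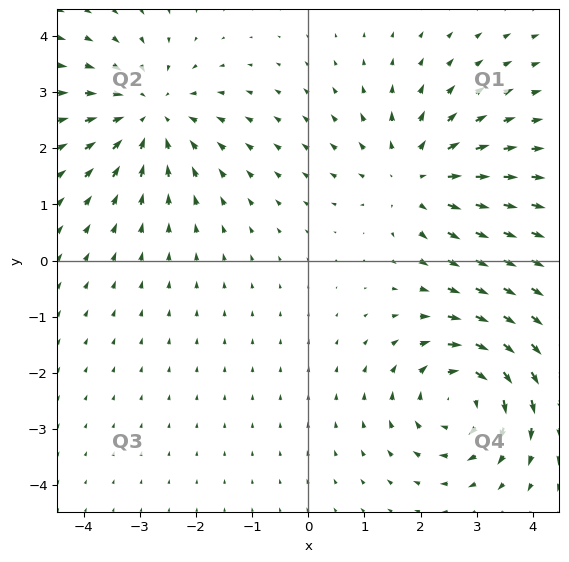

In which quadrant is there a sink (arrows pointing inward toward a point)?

The sink sits at approximately (-2.8, 2.6), which lies in quadrant Q2. The divergence there is about -4, negative as expected for a sink.

Q2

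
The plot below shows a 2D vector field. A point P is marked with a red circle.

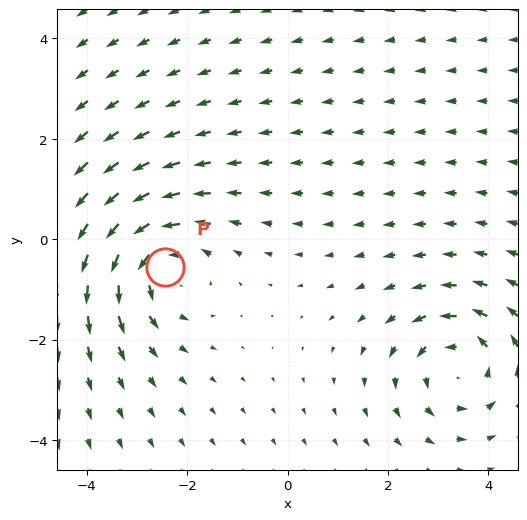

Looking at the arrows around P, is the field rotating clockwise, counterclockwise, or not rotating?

Near P at (-2.5, -0.5) the arrows circulate counterclockwise. The curl (z-component) there is about +4; positive curl means counterclockwise rotation.

counterclockwise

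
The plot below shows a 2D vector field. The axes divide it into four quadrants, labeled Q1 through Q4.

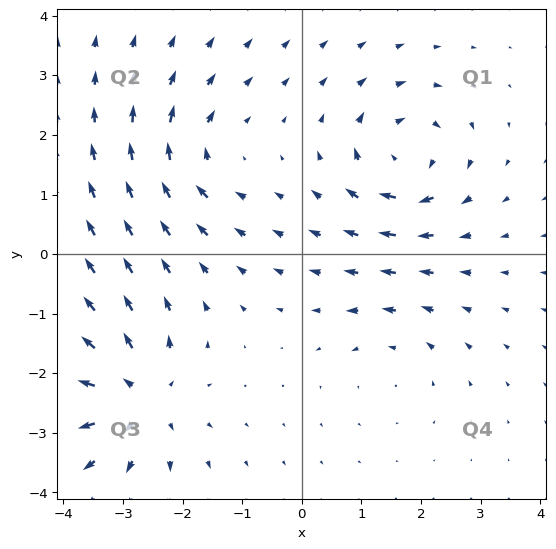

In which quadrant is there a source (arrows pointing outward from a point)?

Q3

The source sits at approximately (-2.7, -2.4), which lies in quadrant Q3. The divergence there is about +6, positive as expected for a source.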